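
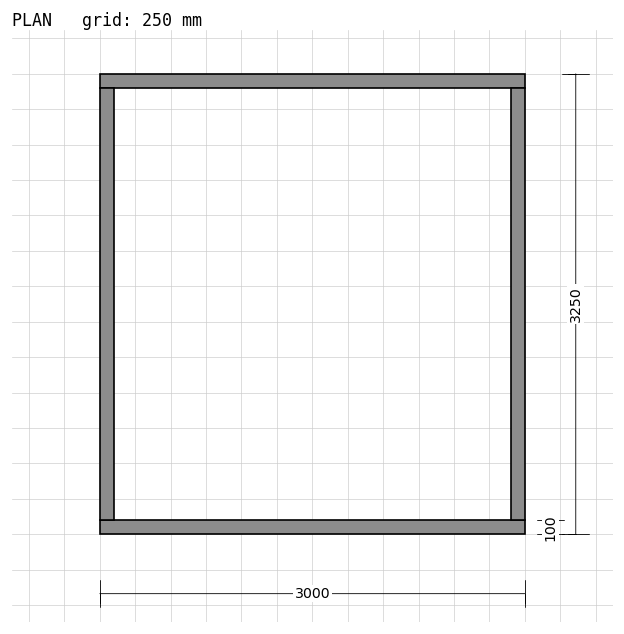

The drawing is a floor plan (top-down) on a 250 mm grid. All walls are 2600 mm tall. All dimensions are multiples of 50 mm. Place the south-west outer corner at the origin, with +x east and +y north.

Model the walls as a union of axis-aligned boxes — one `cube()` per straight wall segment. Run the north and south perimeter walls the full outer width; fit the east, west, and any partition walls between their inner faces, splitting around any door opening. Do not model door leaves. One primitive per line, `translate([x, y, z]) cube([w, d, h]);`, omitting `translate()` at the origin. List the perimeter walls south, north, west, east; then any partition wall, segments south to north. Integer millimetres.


cube([3000, 100, 2600]);
translate([0, 3150, 0]) cube([3000, 100, 2600]);
translate([0, 100, 0]) cube([100, 3050, 2600]);
translate([2900, 100, 0]) cube([100, 3050, 2600]);


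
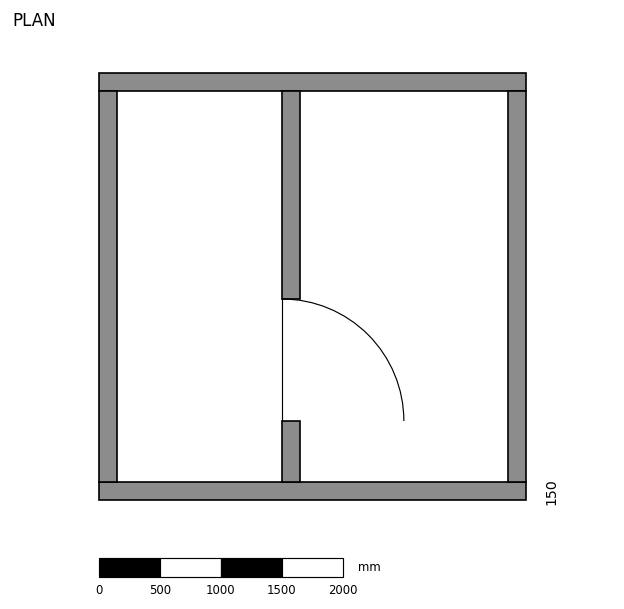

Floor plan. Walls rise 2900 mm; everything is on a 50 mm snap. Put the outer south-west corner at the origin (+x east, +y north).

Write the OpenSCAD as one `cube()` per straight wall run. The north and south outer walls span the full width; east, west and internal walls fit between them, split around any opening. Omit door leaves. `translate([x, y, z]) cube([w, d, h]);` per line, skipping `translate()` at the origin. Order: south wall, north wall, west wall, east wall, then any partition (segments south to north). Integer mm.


cube([3500, 150, 2900]);
translate([0, 3350, 0]) cube([3500, 150, 2900]);
translate([0, 150, 0]) cube([150, 3200, 2900]);
translate([3350, 150, 0]) cube([150, 3200, 2900]);
translate([1500, 150, 0]) cube([150, 500, 2900]);
translate([1500, 1650, 0]) cube([150, 1700, 2900]);


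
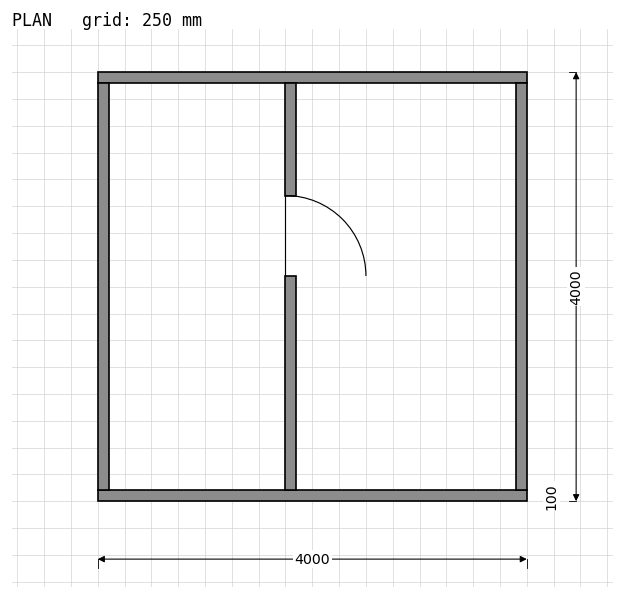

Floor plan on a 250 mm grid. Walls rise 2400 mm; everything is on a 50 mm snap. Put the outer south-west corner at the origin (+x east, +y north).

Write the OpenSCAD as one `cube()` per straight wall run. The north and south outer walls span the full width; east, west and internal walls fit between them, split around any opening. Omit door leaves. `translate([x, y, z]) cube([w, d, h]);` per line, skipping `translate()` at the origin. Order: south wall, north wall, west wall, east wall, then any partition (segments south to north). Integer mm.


cube([4000, 100, 2400]);
translate([0, 3900, 0]) cube([4000, 100, 2400]);
translate([0, 100, 0]) cube([100, 3800, 2400]);
translate([3900, 100, 0]) cube([100, 3800, 2400]);
translate([1750, 100, 0]) cube([100, 2000, 2400]);
translate([1750, 2850, 0]) cube([100, 1050, 2400]);


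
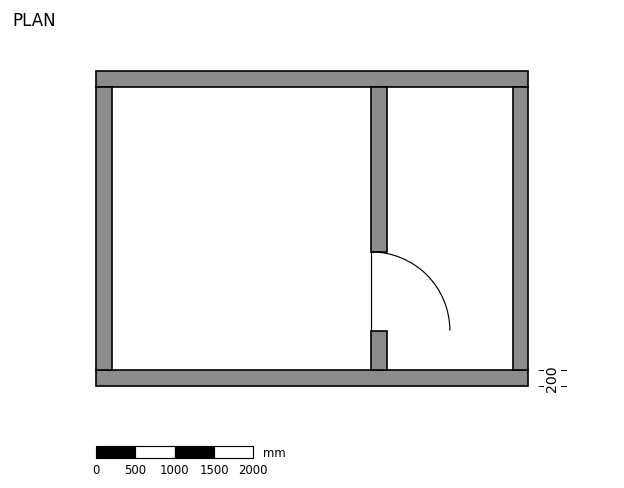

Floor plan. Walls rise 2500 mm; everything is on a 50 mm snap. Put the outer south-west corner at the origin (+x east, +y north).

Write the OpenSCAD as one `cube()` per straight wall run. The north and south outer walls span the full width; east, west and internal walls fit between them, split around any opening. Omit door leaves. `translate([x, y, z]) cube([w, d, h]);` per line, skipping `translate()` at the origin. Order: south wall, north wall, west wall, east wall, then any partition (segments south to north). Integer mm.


cube([5500, 200, 2500]);
translate([0, 3800, 0]) cube([5500, 200, 2500]);
translate([0, 200, 0]) cube([200, 3600, 2500]);
translate([5300, 200, 0]) cube([200, 3600, 2500]);
translate([3500, 200, 0]) cube([200, 500, 2500]);
translate([3500, 1700, 0]) cube([200, 2100, 2500]);


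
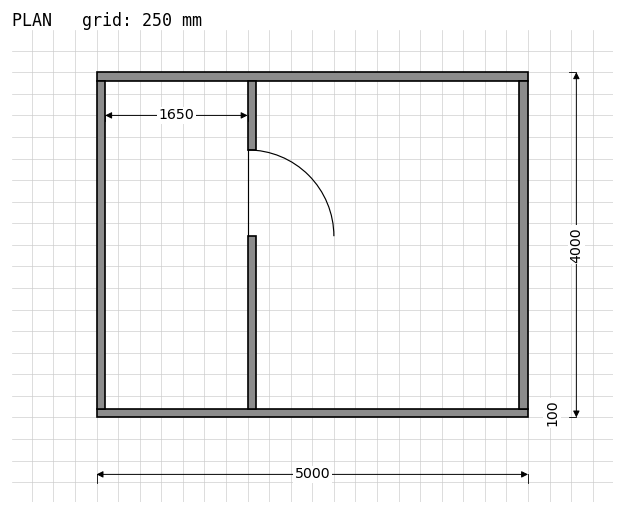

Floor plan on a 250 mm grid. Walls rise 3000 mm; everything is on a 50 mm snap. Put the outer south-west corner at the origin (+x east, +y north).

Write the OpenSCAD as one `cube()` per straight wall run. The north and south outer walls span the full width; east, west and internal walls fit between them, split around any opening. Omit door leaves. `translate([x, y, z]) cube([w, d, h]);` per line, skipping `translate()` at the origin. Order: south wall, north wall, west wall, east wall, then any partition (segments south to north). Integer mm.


cube([5000, 100, 3000]);
translate([0, 3900, 0]) cube([5000, 100, 3000]);
translate([0, 100, 0]) cube([100, 3800, 3000]);
translate([4900, 100, 0]) cube([100, 3800, 3000]);
translate([1750, 100, 0]) cube([100, 2000, 3000]);
translate([1750, 3100, 0]) cube([100, 800, 3000]);


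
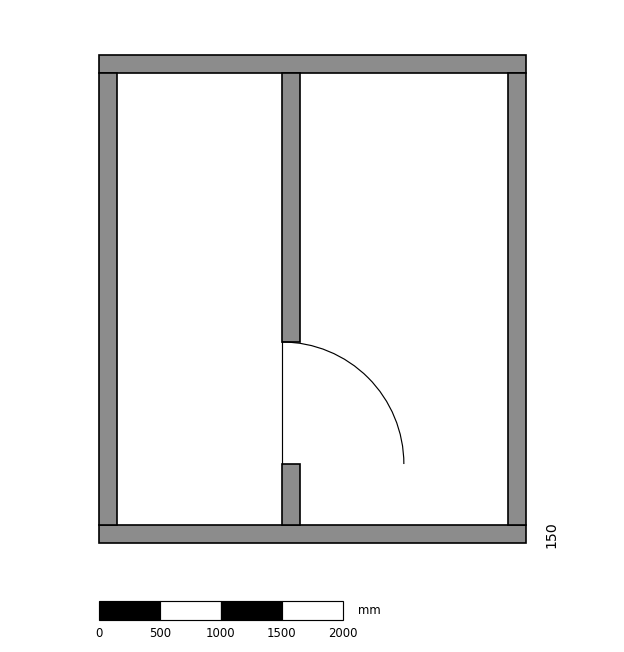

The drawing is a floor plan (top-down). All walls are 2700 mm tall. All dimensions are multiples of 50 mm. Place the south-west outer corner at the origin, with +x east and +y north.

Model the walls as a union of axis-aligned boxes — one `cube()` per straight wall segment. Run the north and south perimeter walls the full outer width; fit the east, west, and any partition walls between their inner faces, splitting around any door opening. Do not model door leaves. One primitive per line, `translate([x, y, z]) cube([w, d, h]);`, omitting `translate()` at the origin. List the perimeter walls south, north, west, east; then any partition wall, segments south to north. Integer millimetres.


cube([3500, 150, 2700]);
translate([0, 3850, 0]) cube([3500, 150, 2700]);
translate([0, 150, 0]) cube([150, 3700, 2700]);
translate([3350, 150, 0]) cube([150, 3700, 2700]);
translate([1500, 150, 0]) cube([150, 500, 2700]);
translate([1500, 1650, 0]) cube([150, 2200, 2700]);


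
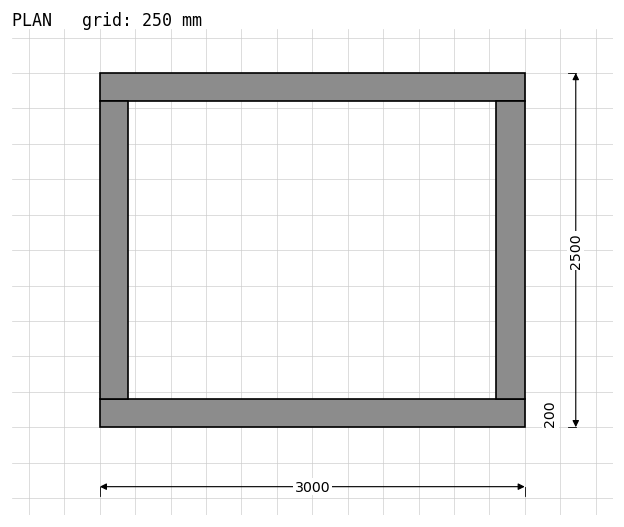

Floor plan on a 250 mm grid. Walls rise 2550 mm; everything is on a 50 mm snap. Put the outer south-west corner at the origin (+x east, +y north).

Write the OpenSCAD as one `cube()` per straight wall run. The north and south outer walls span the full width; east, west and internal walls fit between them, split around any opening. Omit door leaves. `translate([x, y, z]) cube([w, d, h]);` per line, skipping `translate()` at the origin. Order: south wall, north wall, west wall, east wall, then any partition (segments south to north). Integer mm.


cube([3000, 200, 2550]);
translate([0, 2300, 0]) cube([3000, 200, 2550]);
translate([0, 200, 0]) cube([200, 2100, 2550]);
translate([2800, 200, 0]) cube([200, 2100, 2550]);


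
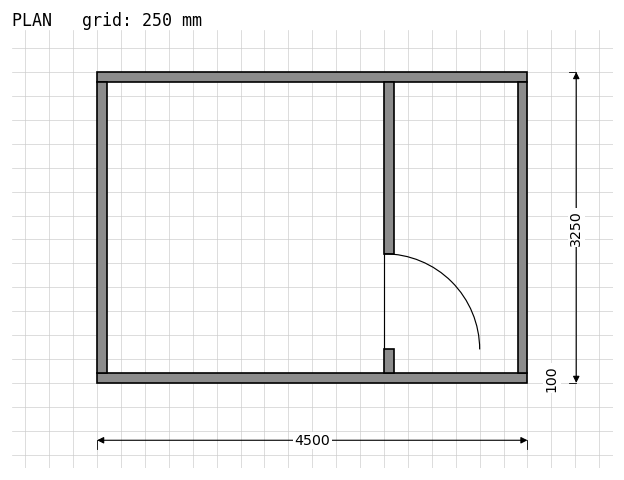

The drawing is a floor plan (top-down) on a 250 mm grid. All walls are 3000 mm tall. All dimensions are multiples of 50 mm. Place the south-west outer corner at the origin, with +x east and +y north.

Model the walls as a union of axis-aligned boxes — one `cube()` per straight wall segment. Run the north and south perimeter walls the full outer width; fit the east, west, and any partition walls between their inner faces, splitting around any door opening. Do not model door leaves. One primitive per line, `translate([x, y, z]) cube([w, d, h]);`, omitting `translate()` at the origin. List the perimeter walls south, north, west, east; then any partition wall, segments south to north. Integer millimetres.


cube([4500, 100, 3000]);
translate([0, 3150, 0]) cube([4500, 100, 3000]);
translate([0, 100, 0]) cube([100, 3050, 3000]);
translate([4400, 100, 0]) cube([100, 3050, 3000]);
translate([3000, 100, 0]) cube([100, 250, 3000]);
translate([3000, 1350, 0]) cube([100, 1800, 3000]);


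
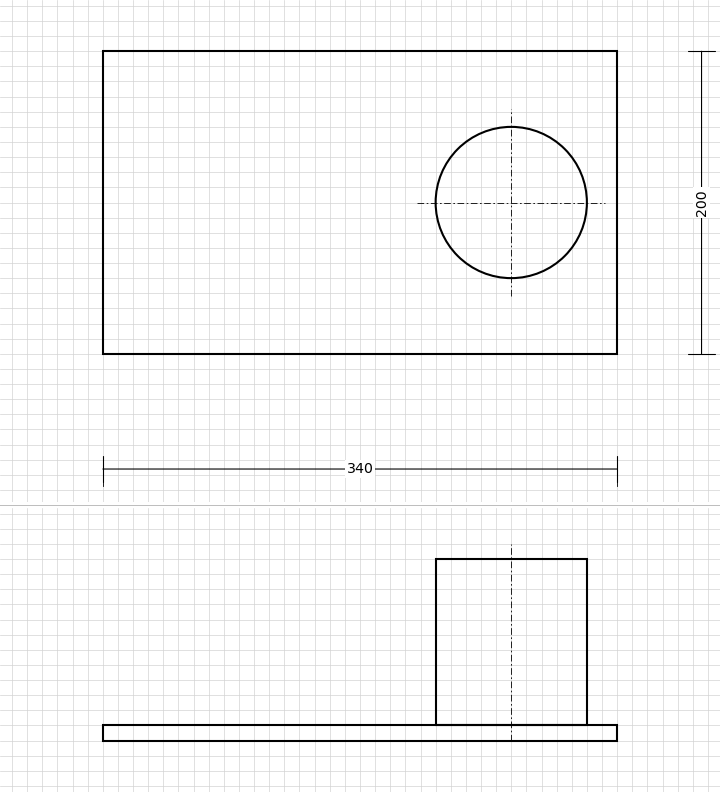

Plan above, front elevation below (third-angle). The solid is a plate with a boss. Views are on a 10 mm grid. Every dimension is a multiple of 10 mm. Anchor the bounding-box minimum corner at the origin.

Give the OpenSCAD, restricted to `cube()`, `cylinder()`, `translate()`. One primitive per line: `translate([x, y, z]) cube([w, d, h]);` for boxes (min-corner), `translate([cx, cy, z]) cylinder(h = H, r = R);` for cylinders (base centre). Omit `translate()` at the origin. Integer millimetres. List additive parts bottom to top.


cube([340, 200, 10]);
translate([270, 100, 10]) cylinder(h = 110, r = 50);


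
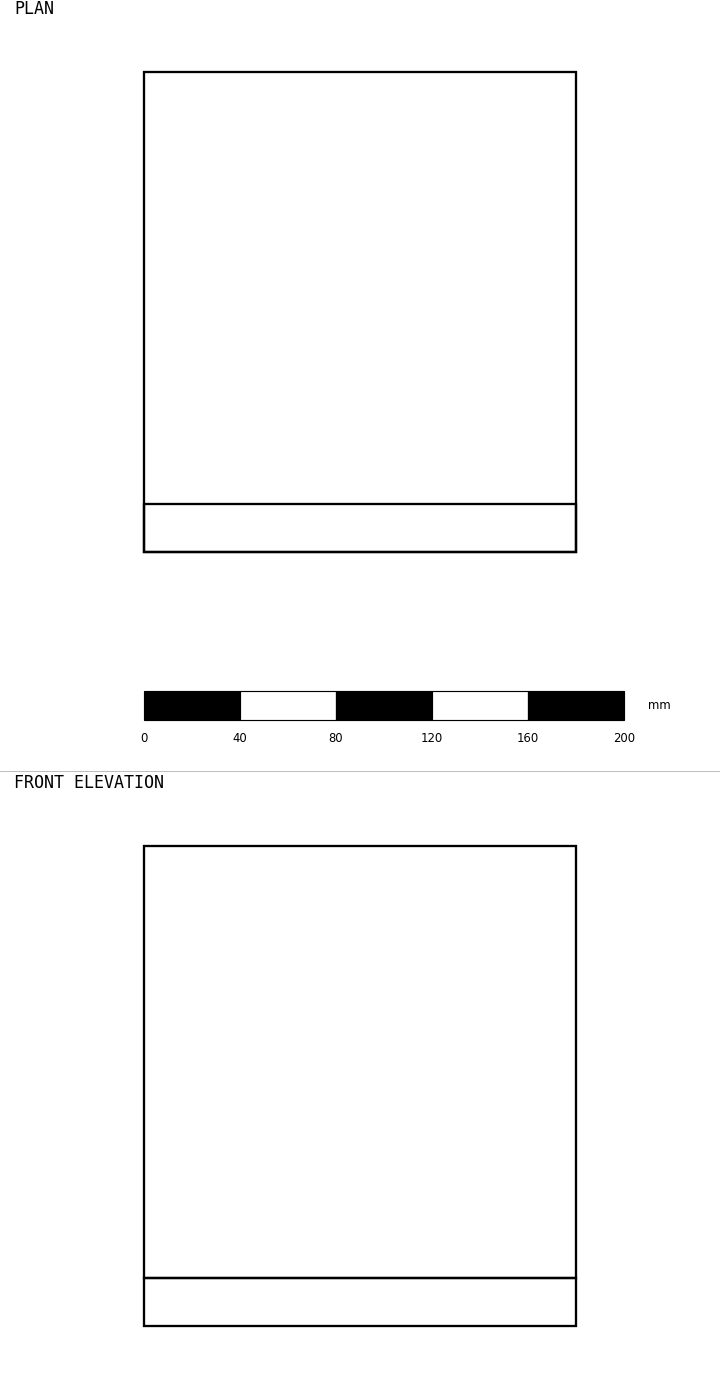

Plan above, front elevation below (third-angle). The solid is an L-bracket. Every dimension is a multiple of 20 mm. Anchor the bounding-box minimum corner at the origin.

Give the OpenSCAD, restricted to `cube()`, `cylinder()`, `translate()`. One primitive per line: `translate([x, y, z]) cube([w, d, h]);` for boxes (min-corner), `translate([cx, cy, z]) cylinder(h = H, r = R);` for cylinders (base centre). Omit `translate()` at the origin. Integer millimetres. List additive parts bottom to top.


cube([180, 200, 20]);
translate([0, 0, 20]) cube([180, 20, 180]);


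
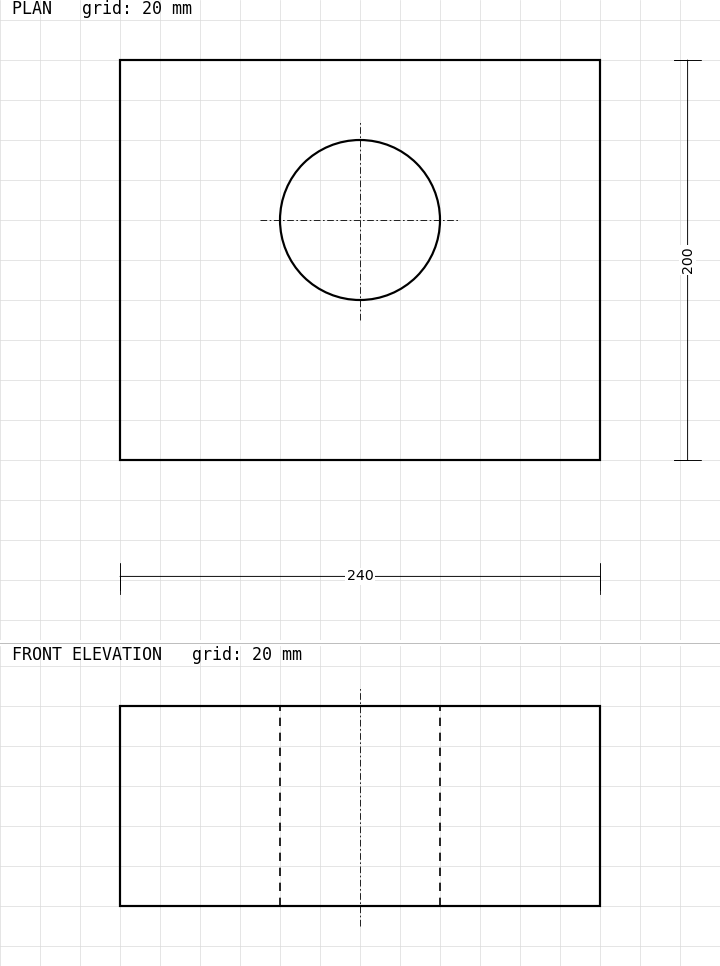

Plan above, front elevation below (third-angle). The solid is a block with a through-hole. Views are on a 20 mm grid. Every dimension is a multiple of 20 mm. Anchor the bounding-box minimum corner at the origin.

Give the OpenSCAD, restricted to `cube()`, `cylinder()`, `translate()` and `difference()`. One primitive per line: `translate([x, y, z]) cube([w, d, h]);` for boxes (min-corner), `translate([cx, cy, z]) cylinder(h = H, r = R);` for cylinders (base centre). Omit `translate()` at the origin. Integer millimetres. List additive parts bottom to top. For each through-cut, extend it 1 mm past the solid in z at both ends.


difference() {
  cube([240, 200, 100]);
  translate([120, 120, -1]) cylinder(h = 102, r = 40);
}


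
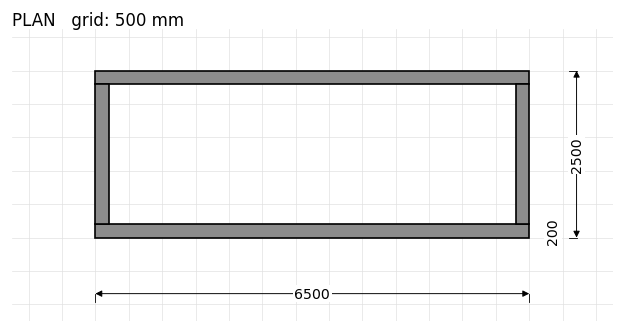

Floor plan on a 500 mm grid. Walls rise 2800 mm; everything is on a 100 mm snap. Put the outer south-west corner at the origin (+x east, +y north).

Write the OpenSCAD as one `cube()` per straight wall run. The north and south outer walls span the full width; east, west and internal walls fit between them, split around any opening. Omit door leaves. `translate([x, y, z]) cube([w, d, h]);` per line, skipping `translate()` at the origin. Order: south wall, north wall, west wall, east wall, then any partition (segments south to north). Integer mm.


cube([6500, 200, 2800]);
translate([0, 2300, 0]) cube([6500, 200, 2800]);
translate([0, 200, 0]) cube([200, 2100, 2800]);
translate([6300, 200, 0]) cube([200, 2100, 2800]);


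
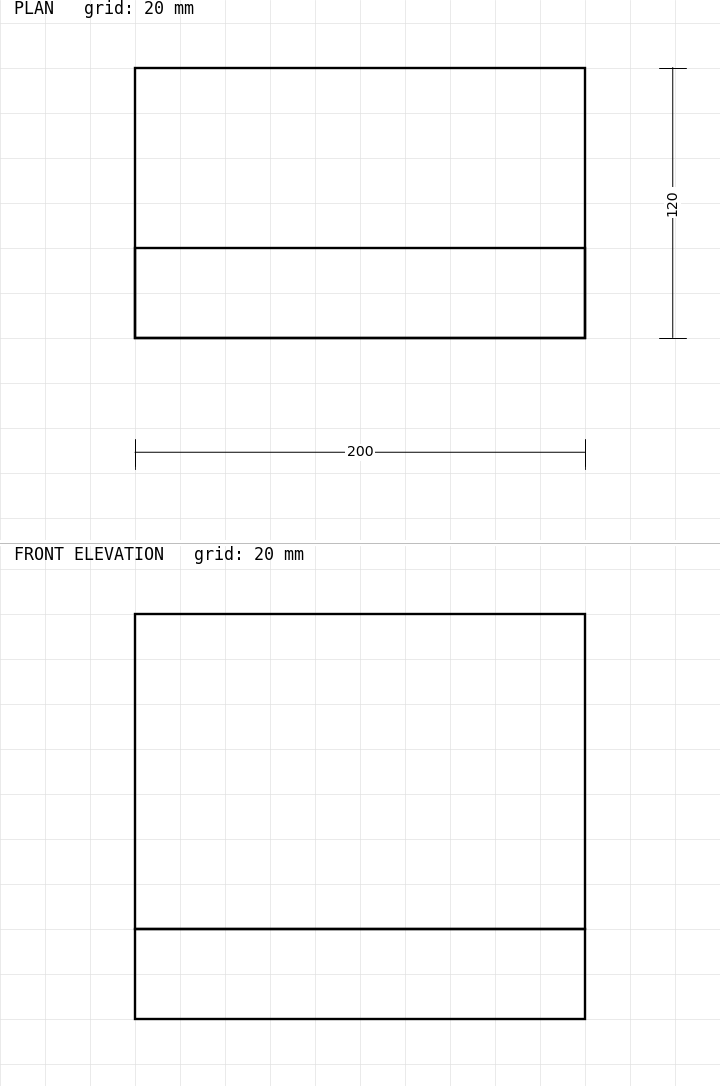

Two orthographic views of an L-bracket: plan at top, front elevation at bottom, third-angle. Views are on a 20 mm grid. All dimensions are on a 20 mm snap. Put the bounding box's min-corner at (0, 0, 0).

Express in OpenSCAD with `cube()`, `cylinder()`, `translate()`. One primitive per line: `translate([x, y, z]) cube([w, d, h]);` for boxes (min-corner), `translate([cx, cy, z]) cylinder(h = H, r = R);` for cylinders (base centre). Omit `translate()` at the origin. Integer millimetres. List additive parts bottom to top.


cube([200, 120, 40]);
translate([0, 0, 40]) cube([200, 40, 140]);


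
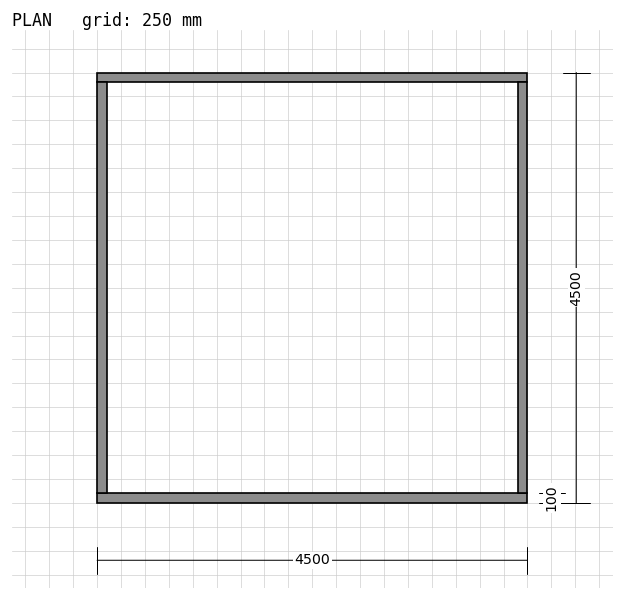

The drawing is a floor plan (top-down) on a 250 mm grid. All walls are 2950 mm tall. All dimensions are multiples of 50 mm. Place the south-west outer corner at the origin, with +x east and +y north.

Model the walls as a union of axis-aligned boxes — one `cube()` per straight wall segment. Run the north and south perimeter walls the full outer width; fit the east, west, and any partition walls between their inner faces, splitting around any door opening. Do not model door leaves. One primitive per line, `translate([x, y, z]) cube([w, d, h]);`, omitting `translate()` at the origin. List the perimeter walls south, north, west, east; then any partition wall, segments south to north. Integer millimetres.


cube([4500, 100, 2950]);
translate([0, 4400, 0]) cube([4500, 100, 2950]);
translate([0, 100, 0]) cube([100, 4300, 2950]);
translate([4400, 100, 0]) cube([100, 4300, 2950]);


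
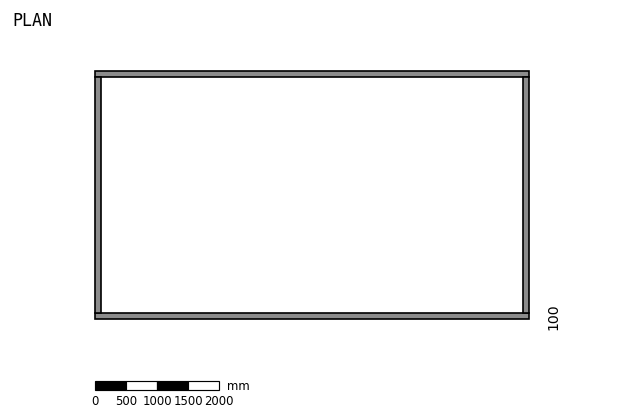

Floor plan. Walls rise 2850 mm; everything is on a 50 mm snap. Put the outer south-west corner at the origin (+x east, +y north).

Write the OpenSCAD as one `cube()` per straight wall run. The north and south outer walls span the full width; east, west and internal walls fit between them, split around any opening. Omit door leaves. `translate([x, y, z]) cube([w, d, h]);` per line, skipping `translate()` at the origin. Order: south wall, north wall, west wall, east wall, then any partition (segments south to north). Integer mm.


cube([7000, 100, 2850]);
translate([0, 3900, 0]) cube([7000, 100, 2850]);
translate([0, 100, 0]) cube([100, 3800, 2850]);
translate([6900, 100, 0]) cube([100, 3800, 2850]);


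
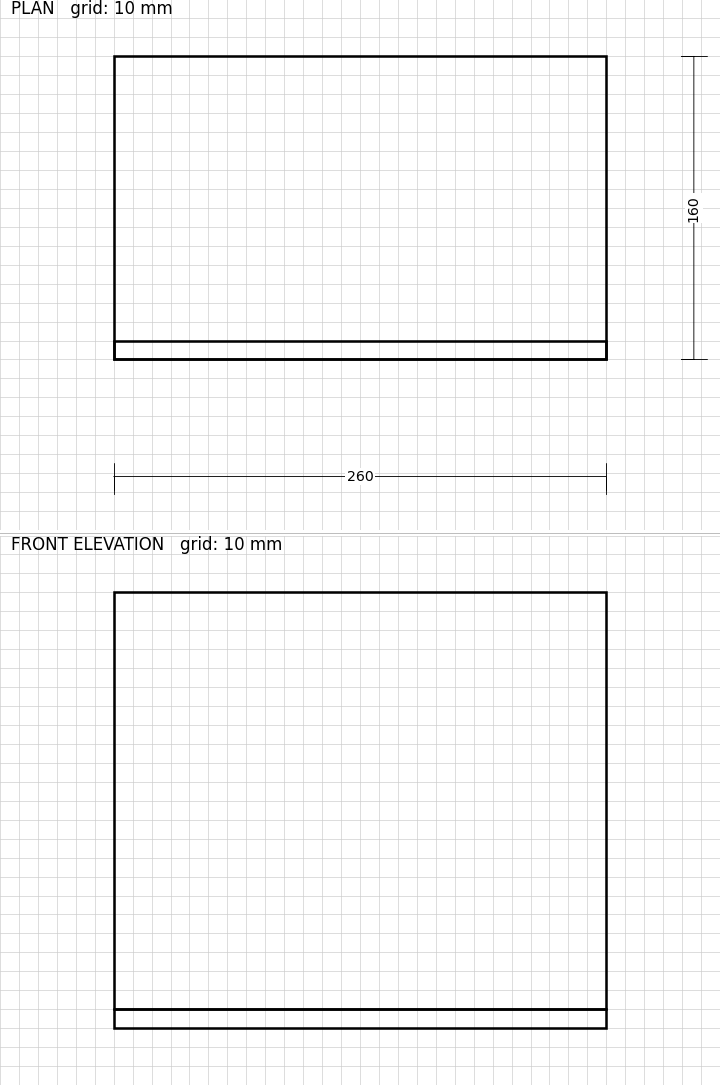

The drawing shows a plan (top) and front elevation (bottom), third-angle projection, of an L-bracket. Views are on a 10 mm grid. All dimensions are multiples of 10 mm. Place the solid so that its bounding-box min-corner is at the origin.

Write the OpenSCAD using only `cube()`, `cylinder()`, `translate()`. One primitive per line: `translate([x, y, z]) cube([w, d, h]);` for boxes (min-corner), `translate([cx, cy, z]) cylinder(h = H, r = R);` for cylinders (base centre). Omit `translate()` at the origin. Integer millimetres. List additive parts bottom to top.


cube([260, 160, 10]);
translate([0, 0, 10]) cube([260, 10, 220]);


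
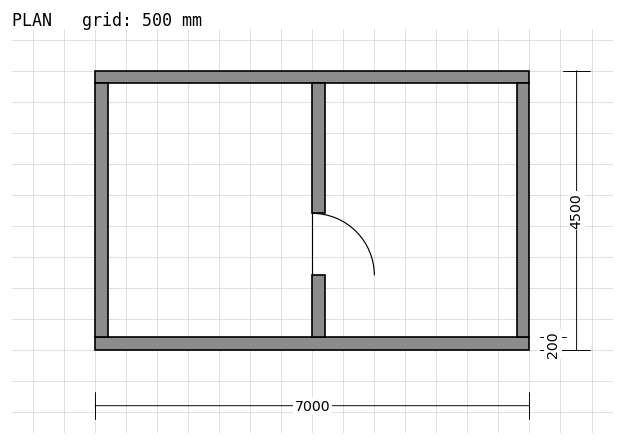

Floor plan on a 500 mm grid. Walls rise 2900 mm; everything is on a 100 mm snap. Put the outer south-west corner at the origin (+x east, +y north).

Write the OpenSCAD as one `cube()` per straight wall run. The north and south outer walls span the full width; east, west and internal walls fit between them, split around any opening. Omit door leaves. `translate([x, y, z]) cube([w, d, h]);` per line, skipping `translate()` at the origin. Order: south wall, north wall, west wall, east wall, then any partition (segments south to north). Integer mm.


cube([7000, 200, 2900]);
translate([0, 4300, 0]) cube([7000, 200, 2900]);
translate([0, 200, 0]) cube([200, 4100, 2900]);
translate([6800, 200, 0]) cube([200, 4100, 2900]);
translate([3500, 200, 0]) cube([200, 1000, 2900]);
translate([3500, 2200, 0]) cube([200, 2100, 2900]);


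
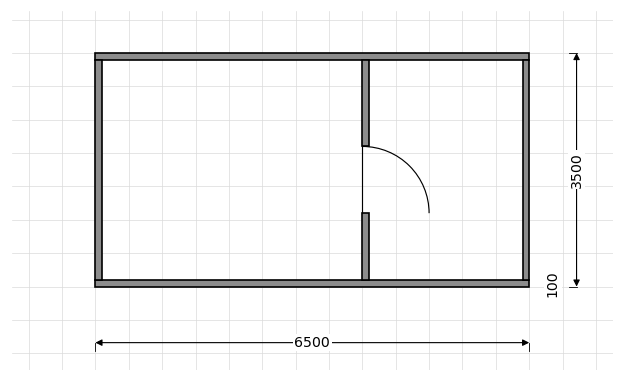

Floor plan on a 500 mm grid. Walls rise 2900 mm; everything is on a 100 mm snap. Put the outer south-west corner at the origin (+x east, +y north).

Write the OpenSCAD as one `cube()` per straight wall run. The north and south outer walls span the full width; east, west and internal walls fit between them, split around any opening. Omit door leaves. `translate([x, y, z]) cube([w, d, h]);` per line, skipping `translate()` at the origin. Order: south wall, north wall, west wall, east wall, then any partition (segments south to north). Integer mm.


cube([6500, 100, 2900]);
translate([0, 3400, 0]) cube([6500, 100, 2900]);
translate([0, 100, 0]) cube([100, 3300, 2900]);
translate([6400, 100, 0]) cube([100, 3300, 2900]);
translate([4000, 100, 0]) cube([100, 1000, 2900]);
translate([4000, 2100, 0]) cube([100, 1300, 2900]);


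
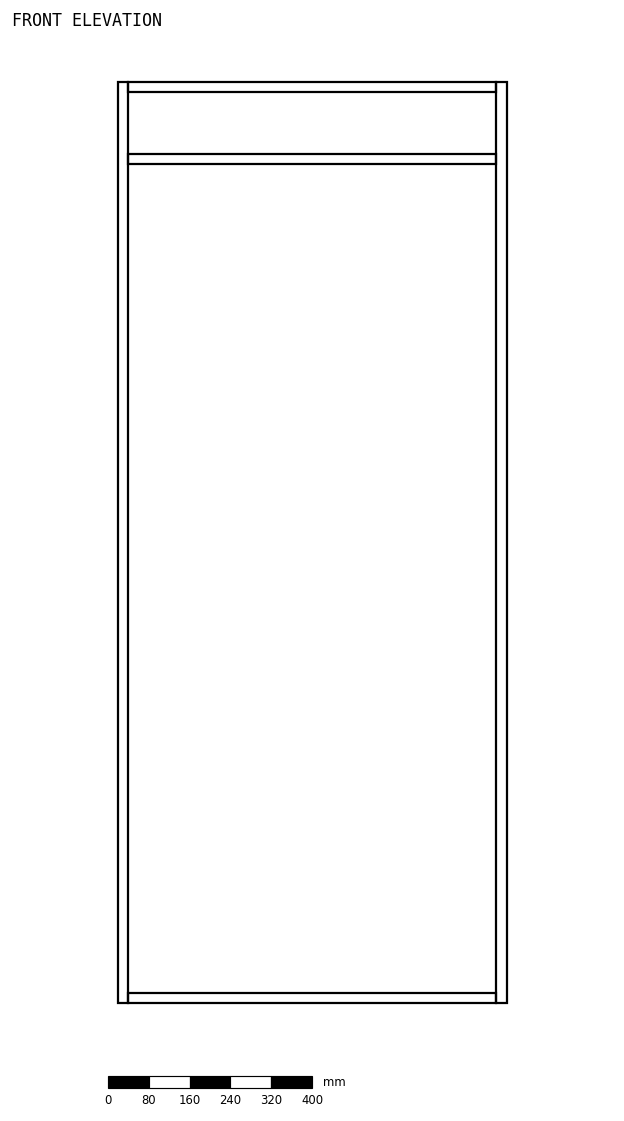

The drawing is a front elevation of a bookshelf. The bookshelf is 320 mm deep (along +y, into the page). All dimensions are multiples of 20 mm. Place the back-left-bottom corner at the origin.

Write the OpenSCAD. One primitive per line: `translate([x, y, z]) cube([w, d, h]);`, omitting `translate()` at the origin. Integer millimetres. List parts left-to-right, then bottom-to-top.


cube([20, 320, 1800]);
translate([20, 0, 0]) cube([720, 320, 20]);
translate([20, 0, 1640]) cube([720, 320, 20]);
translate([20, 0, 1780]) cube([720, 320, 20]);
translate([740, 0, 0]) cube([20, 320, 1800]);


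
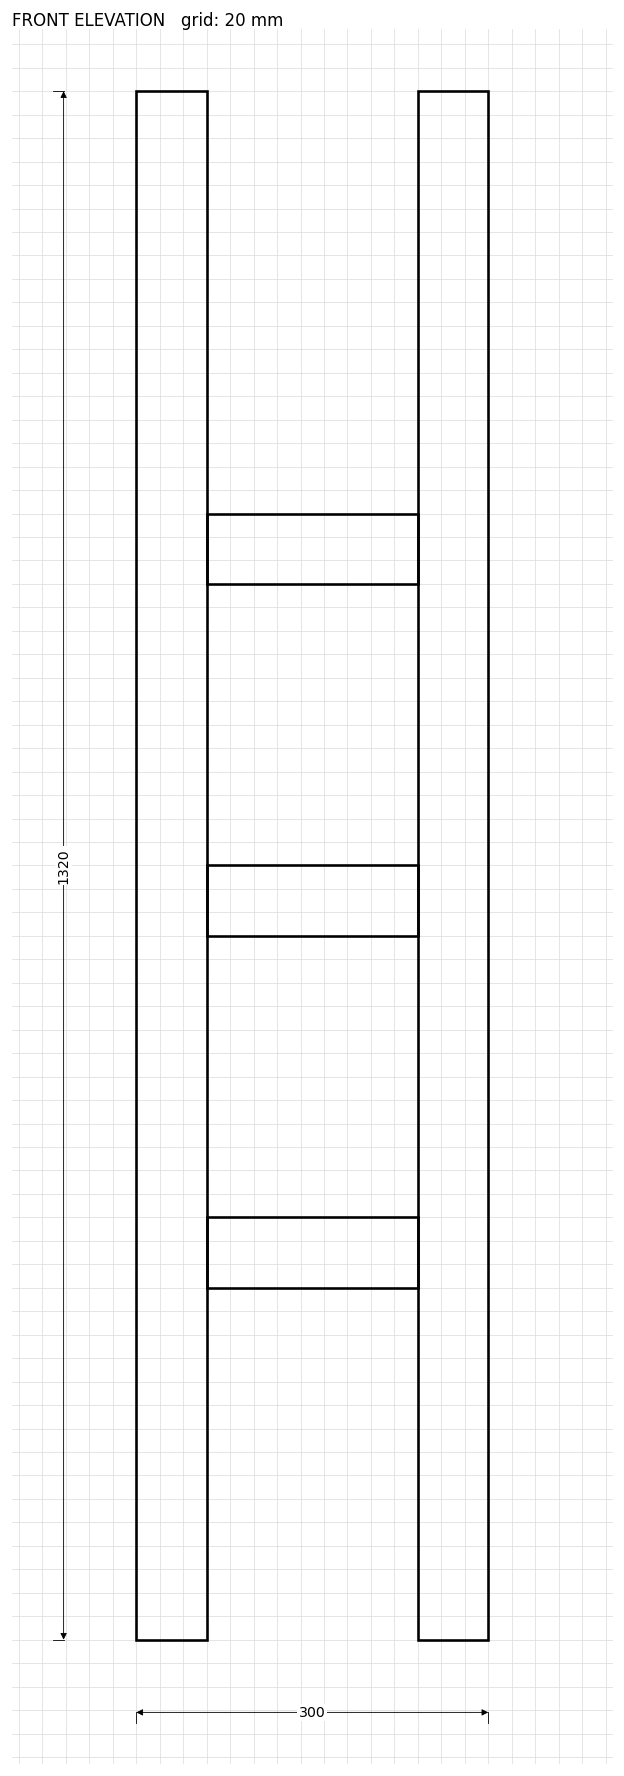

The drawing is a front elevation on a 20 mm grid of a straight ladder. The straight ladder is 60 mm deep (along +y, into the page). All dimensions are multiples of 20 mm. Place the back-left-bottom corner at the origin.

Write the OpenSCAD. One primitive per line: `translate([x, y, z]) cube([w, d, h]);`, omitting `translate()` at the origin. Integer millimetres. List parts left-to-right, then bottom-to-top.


cube([60, 60, 1320]);
translate([60, 0, 300]) cube([180, 60, 60]);
translate([60, 0, 600]) cube([180, 60, 60]);
translate([60, 0, 900]) cube([180, 60, 60]);
translate([240, 0, 0]) cube([60, 60, 1320]);


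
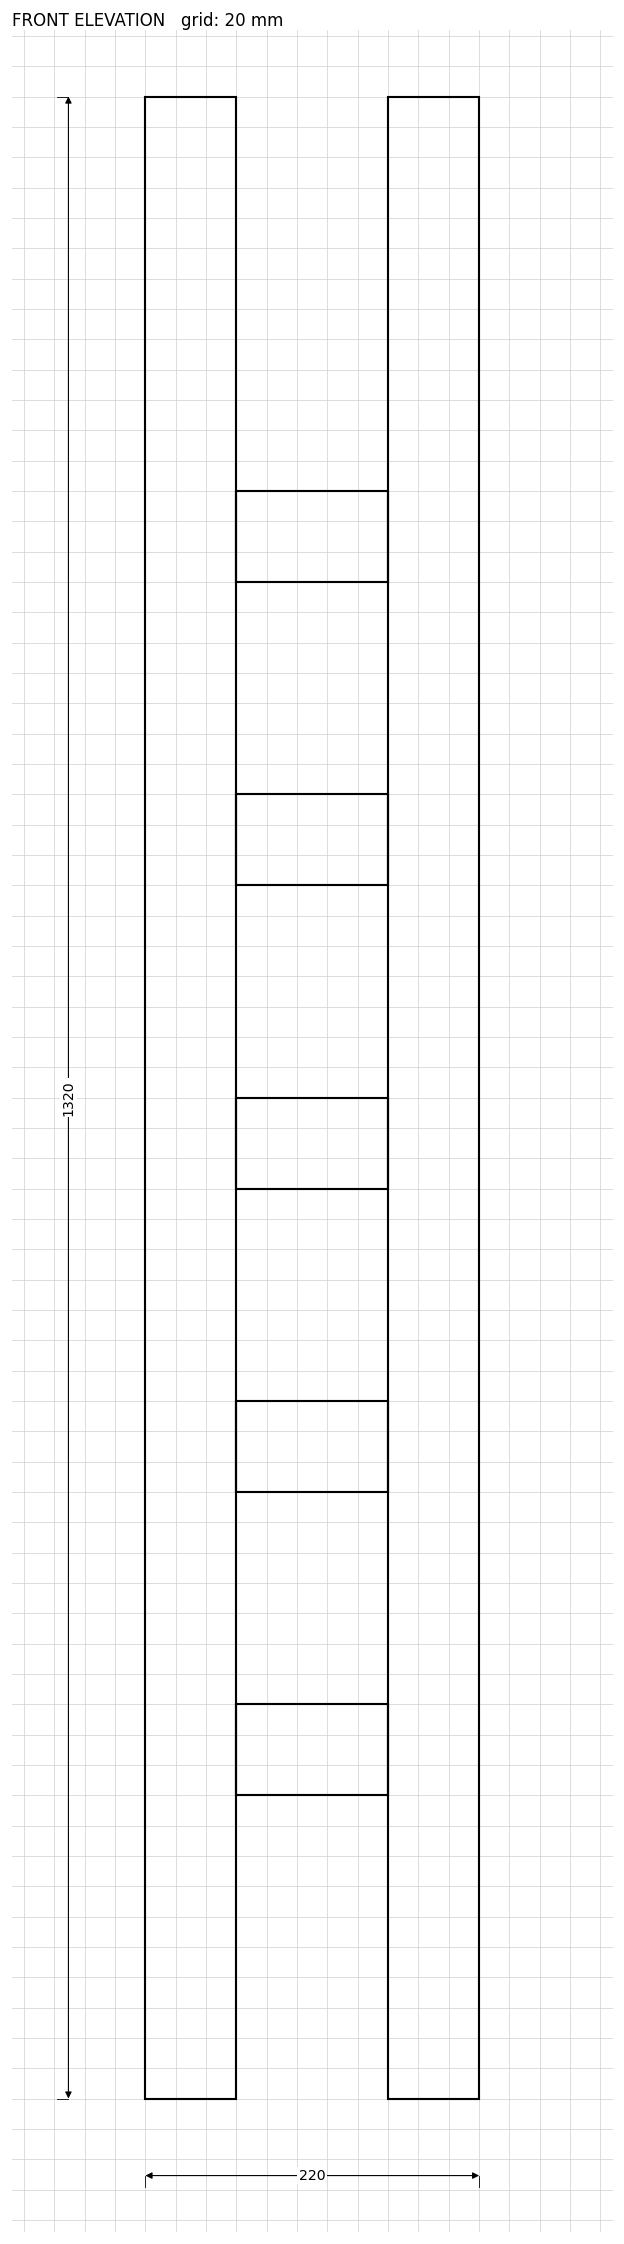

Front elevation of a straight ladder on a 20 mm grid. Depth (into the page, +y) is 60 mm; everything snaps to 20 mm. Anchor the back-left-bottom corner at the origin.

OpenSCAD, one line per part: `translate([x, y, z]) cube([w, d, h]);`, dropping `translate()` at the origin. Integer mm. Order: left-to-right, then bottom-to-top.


cube([60, 60, 1320]);
translate([60, 0, 200]) cube([100, 60, 60]);
translate([60, 0, 400]) cube([100, 60, 60]);
translate([60, 0, 600]) cube([100, 60, 60]);
translate([60, 0, 800]) cube([100, 60, 60]);
translate([60, 0, 1000]) cube([100, 60, 60]);
translate([160, 0, 0]) cube([60, 60, 1320]);


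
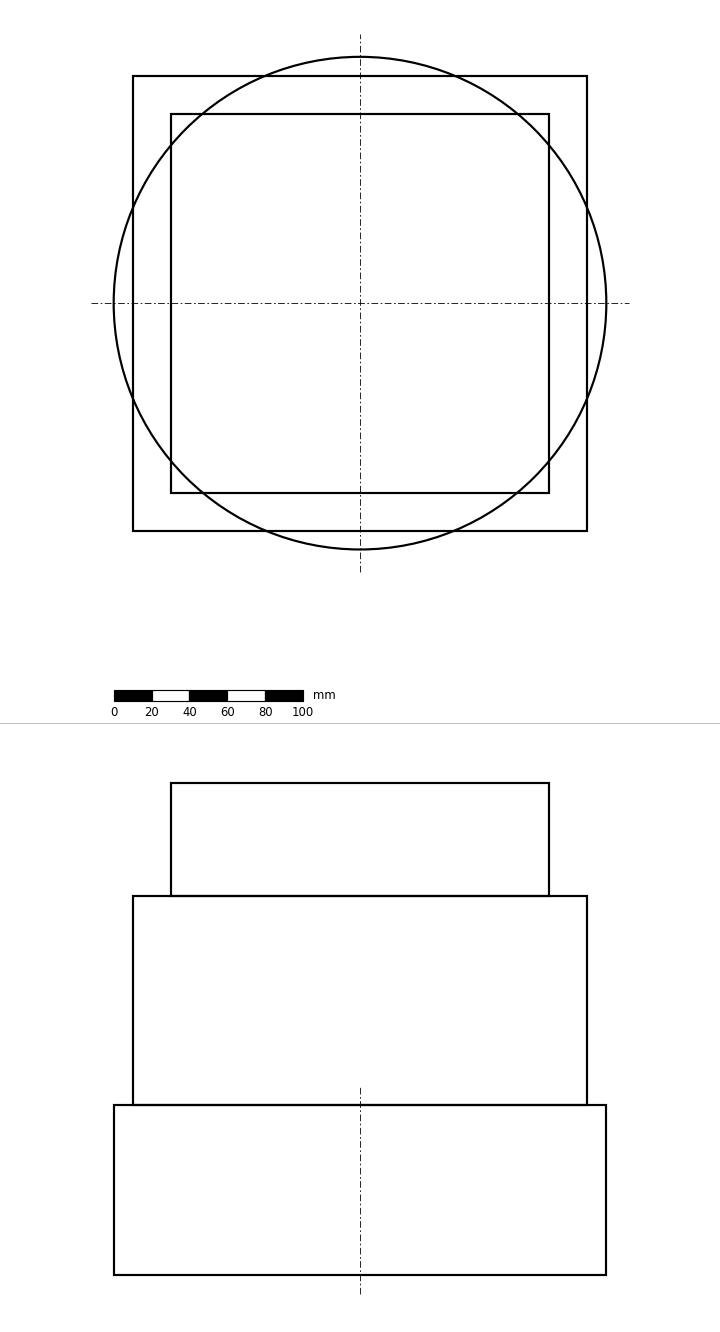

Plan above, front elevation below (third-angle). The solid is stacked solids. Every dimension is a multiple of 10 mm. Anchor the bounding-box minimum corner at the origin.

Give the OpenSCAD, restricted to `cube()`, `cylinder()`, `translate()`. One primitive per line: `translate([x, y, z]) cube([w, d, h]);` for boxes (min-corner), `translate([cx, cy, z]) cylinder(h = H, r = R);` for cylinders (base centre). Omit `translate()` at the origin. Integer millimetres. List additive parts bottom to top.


translate([130, 130, 0]) cylinder(h = 90, r = 130);
translate([10, 10, 90]) cube([240, 240, 110]);
translate([30, 30, 200]) cube([200, 200, 60]);


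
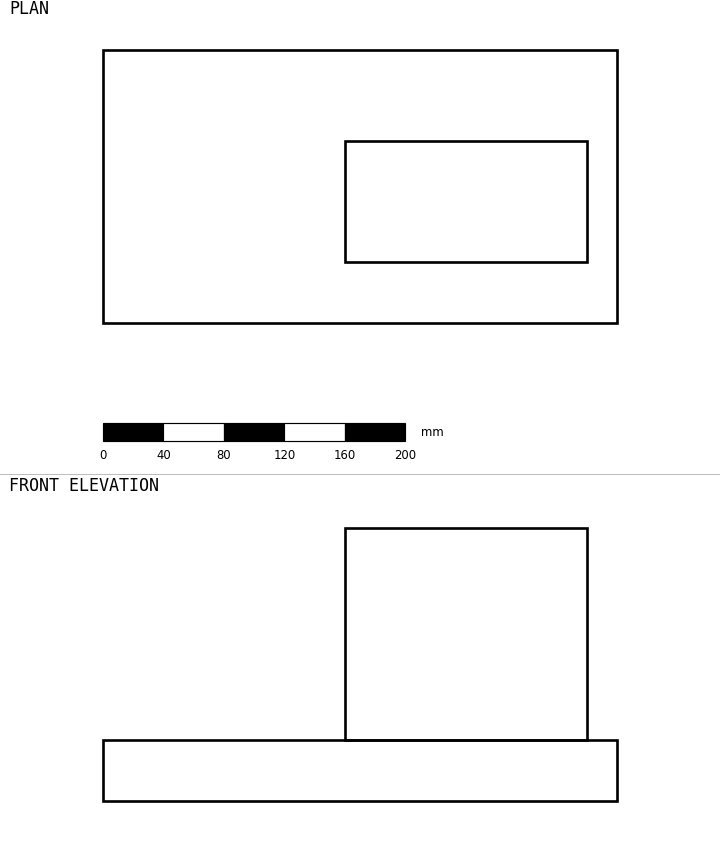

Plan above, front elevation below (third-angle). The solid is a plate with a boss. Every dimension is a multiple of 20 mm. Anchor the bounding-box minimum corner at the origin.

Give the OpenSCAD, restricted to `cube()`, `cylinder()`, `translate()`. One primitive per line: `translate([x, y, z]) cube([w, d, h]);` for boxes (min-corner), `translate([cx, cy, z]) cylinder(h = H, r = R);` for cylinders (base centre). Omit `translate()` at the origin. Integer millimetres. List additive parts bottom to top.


cube([340, 180, 40]);
translate([160, 40, 40]) cube([160, 80, 140]);


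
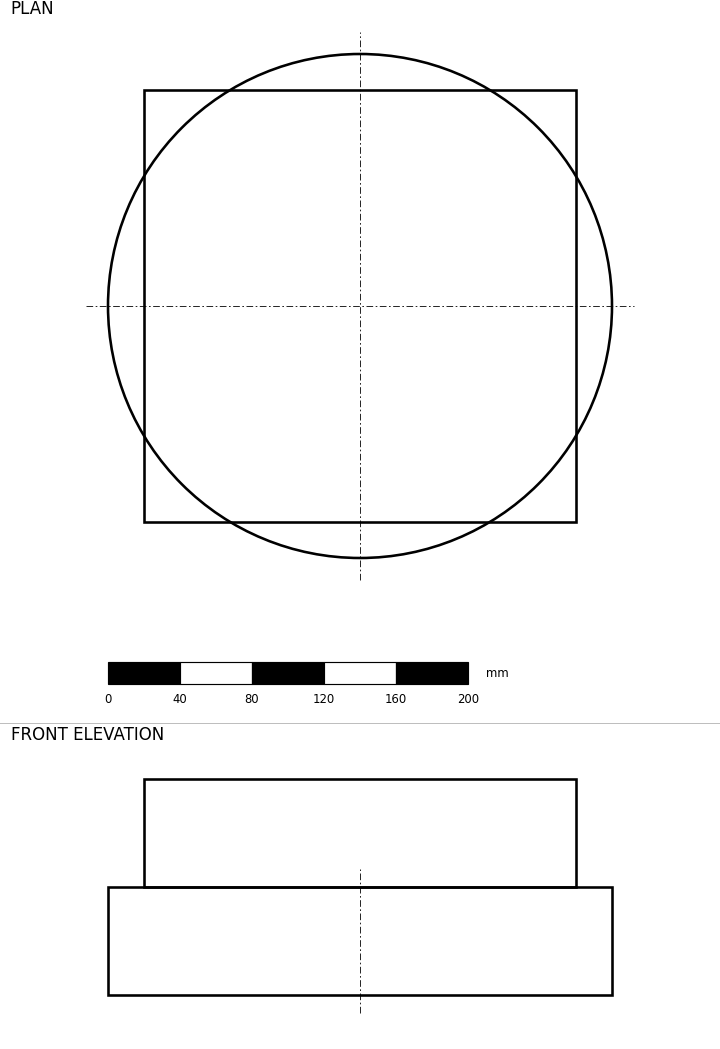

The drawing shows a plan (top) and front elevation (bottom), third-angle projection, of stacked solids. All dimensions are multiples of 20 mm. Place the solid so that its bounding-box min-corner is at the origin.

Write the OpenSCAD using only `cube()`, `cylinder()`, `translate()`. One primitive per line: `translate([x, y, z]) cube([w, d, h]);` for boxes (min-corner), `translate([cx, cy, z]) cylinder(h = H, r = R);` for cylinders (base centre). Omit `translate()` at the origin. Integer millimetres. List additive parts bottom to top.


translate([140, 140, 0]) cylinder(h = 60, r = 140);
translate([20, 20, 60]) cube([240, 240, 60]);


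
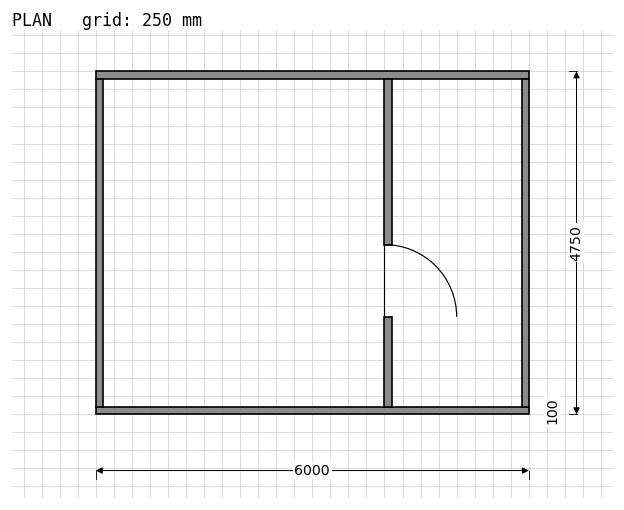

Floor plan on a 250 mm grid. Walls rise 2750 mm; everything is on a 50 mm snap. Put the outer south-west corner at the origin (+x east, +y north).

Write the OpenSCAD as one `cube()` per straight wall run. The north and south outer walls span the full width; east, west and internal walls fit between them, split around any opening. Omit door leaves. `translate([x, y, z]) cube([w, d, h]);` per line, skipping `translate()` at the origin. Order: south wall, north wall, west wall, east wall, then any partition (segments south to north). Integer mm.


cube([6000, 100, 2750]);
translate([0, 4650, 0]) cube([6000, 100, 2750]);
translate([0, 100, 0]) cube([100, 4550, 2750]);
translate([5900, 100, 0]) cube([100, 4550, 2750]);
translate([4000, 100, 0]) cube([100, 1250, 2750]);
translate([4000, 2350, 0]) cube([100, 2300, 2750]);


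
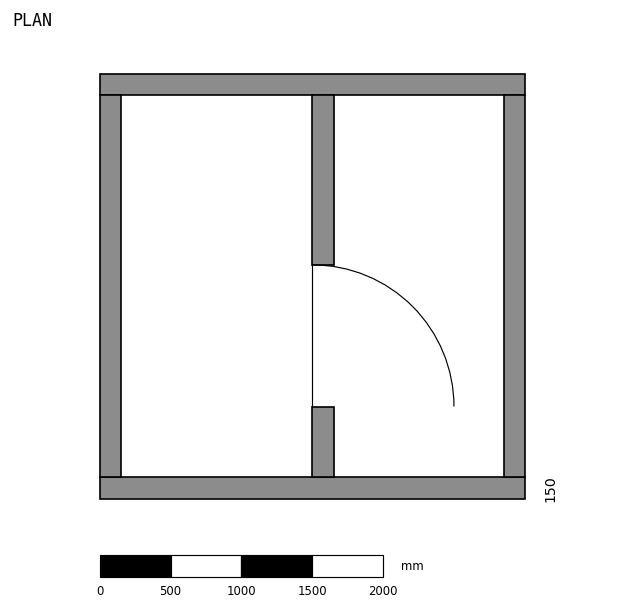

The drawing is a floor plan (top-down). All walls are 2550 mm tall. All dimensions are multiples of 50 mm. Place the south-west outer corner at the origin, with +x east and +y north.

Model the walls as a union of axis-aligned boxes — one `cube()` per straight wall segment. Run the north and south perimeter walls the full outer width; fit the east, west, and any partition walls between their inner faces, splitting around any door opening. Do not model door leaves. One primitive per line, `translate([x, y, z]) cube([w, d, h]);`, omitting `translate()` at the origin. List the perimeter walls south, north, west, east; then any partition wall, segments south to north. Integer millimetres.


cube([3000, 150, 2550]);
translate([0, 2850, 0]) cube([3000, 150, 2550]);
translate([0, 150, 0]) cube([150, 2700, 2550]);
translate([2850, 150, 0]) cube([150, 2700, 2550]);
translate([1500, 150, 0]) cube([150, 500, 2550]);
translate([1500, 1650, 0]) cube([150, 1200, 2550]);


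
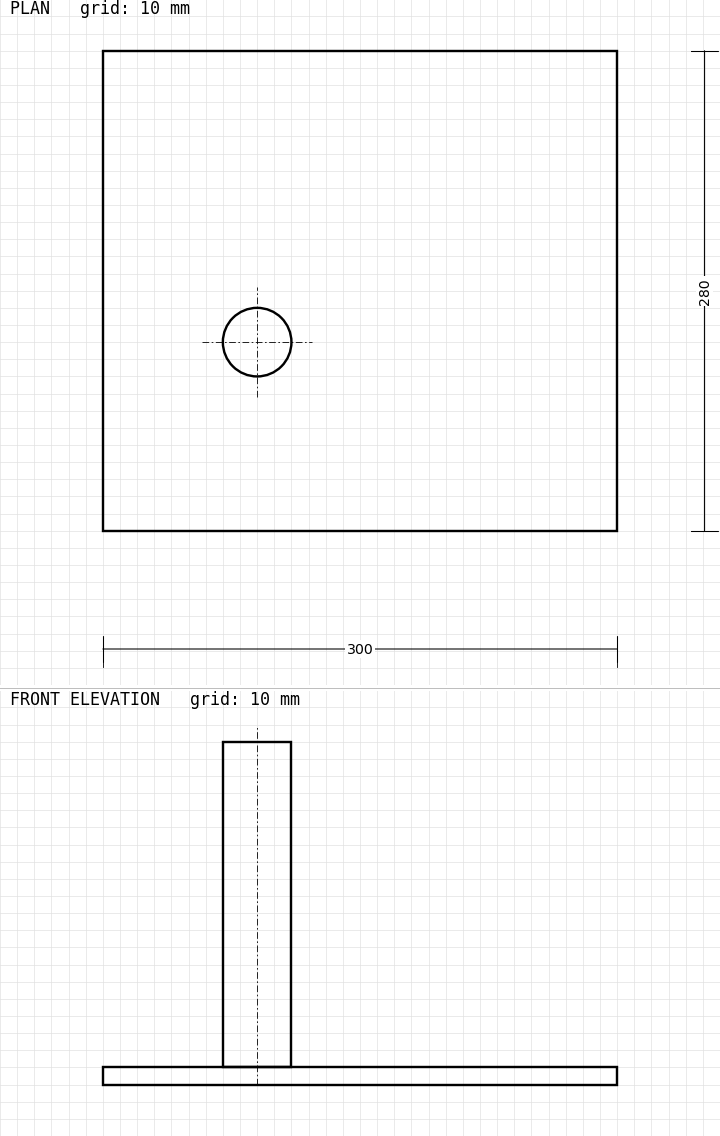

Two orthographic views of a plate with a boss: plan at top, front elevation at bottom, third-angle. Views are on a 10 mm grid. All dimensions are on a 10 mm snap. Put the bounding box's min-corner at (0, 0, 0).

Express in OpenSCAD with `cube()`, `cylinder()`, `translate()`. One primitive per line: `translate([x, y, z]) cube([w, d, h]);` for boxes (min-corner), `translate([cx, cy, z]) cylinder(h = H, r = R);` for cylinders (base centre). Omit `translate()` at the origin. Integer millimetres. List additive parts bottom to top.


cube([300, 280, 10]);
translate([90, 110, 10]) cylinder(h = 190, r = 20);


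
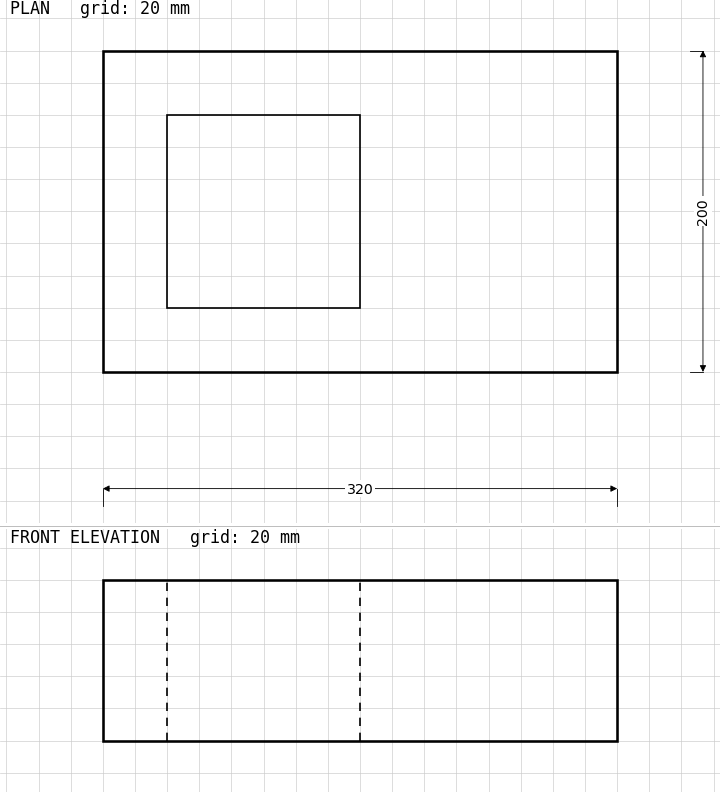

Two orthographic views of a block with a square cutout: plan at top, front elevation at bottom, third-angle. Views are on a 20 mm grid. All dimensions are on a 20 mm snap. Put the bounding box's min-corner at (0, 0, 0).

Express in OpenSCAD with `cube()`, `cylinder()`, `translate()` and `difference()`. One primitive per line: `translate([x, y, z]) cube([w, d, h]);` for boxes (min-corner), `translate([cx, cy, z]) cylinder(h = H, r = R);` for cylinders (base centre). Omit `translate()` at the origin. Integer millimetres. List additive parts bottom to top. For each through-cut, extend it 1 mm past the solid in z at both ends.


difference() {
  cube([320, 200, 100]);
  translate([40, 40, -1]) cube([120, 120, 102]);
}


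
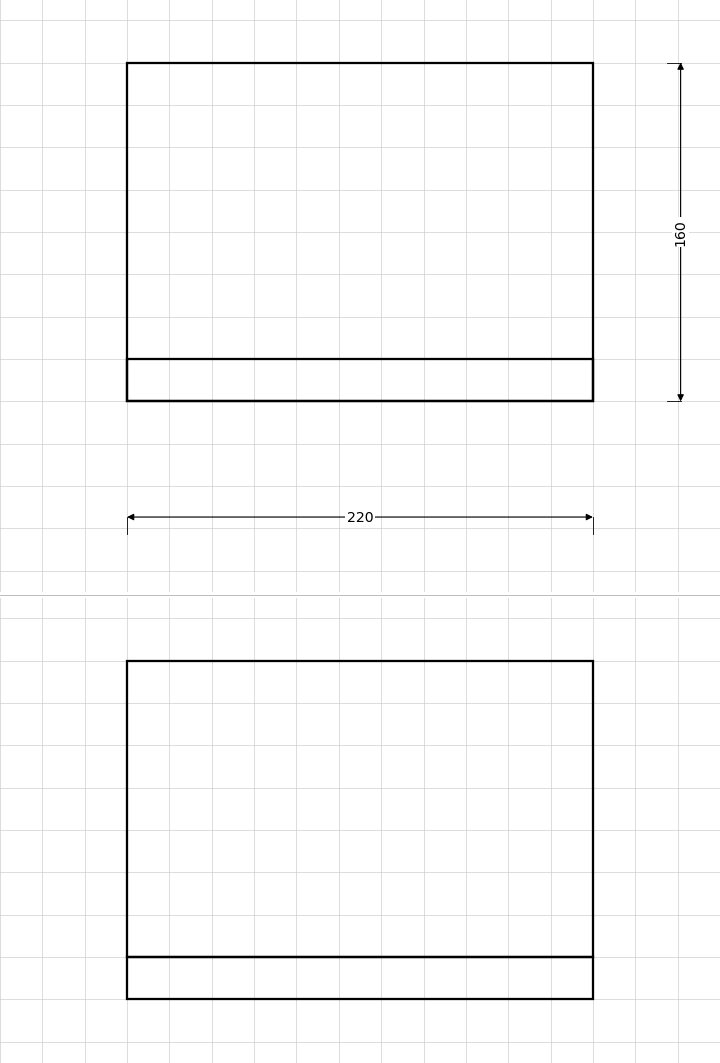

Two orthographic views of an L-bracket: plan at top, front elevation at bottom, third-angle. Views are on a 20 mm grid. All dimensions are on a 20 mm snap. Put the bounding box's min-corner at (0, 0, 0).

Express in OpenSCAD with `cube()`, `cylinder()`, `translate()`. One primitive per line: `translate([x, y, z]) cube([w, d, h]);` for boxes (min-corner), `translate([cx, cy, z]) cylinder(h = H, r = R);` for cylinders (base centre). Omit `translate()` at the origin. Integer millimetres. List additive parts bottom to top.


cube([220, 160, 20]);
translate([0, 0, 20]) cube([220, 20, 140]);


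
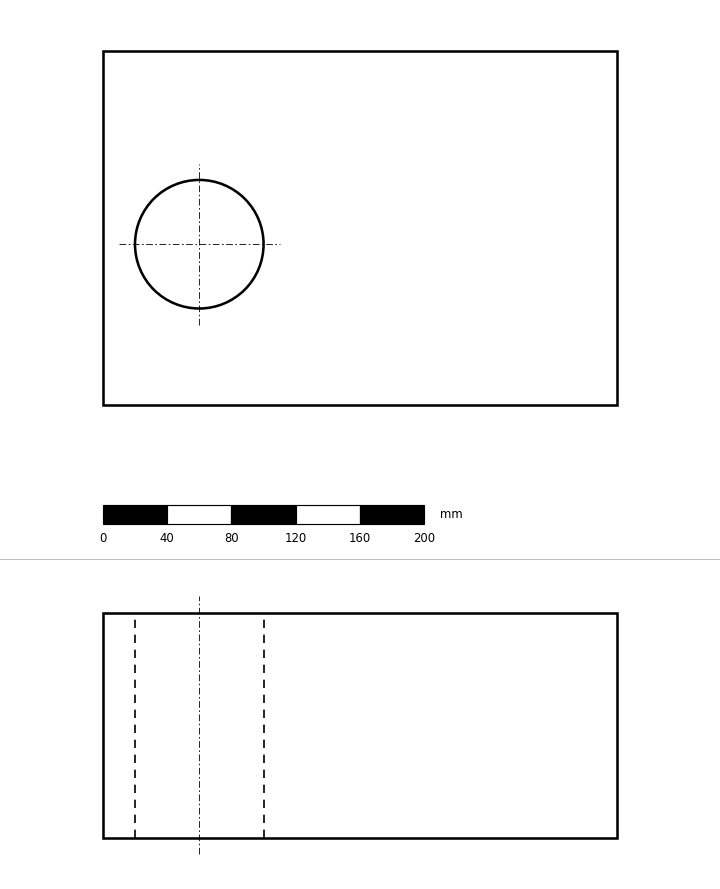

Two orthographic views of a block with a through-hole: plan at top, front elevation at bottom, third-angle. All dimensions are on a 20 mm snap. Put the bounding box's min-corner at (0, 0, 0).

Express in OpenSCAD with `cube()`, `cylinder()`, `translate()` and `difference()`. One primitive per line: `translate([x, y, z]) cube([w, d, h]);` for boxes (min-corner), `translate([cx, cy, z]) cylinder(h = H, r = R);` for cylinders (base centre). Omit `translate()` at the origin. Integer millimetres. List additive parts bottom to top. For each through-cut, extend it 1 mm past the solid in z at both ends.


difference() {
  cube([320, 220, 140]);
  translate([60, 100, -1]) cylinder(h = 142, r = 40);
}


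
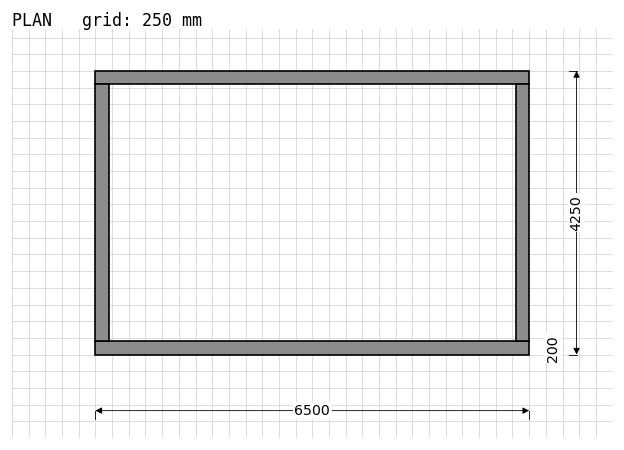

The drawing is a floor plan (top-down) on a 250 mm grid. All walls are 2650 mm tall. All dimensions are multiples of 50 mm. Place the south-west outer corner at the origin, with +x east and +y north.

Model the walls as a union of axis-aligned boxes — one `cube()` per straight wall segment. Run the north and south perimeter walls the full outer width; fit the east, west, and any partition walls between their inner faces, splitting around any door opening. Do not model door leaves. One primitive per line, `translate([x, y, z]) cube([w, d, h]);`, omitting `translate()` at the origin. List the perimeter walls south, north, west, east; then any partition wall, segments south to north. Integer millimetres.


cube([6500, 200, 2650]);
translate([0, 4050, 0]) cube([6500, 200, 2650]);
translate([0, 200, 0]) cube([200, 3850, 2650]);
translate([6300, 200, 0]) cube([200, 3850, 2650]);


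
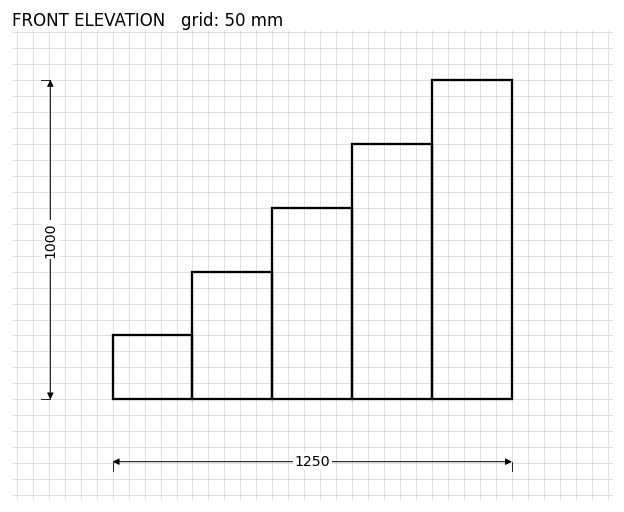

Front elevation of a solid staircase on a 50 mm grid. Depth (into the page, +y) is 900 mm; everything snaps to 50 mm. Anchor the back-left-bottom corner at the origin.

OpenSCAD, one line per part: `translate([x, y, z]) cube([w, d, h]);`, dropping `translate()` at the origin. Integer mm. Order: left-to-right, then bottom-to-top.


cube([250, 900, 200]);
translate([250, 0, 0]) cube([250, 900, 400]);
translate([500, 0, 0]) cube([250, 900, 600]);
translate([750, 0, 0]) cube([250, 900, 800]);
translate([1000, 0, 0]) cube([250, 900, 1000]);


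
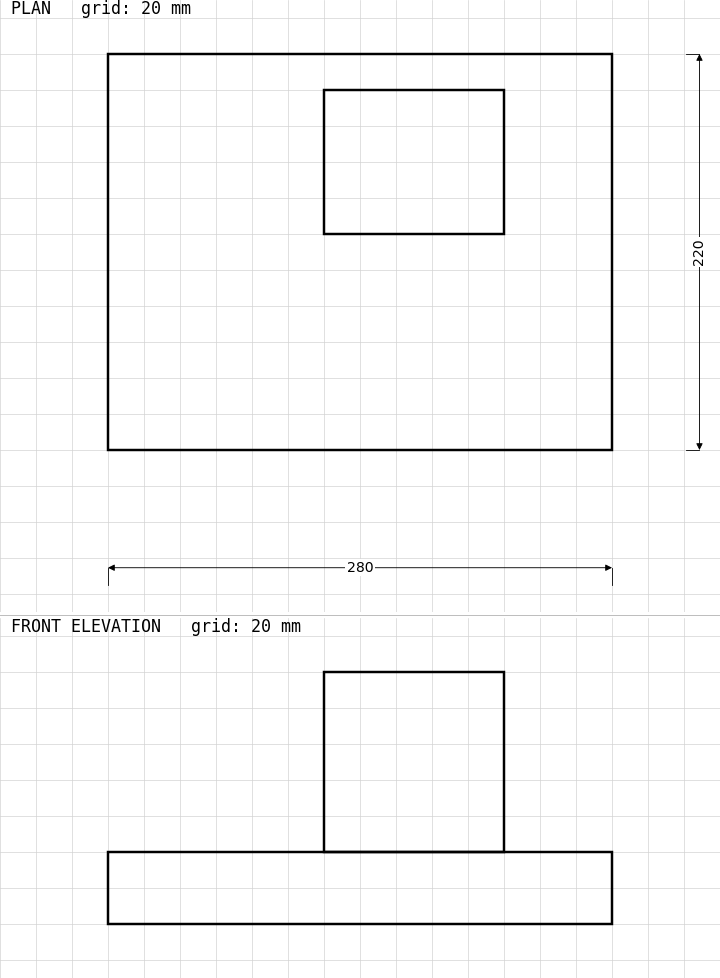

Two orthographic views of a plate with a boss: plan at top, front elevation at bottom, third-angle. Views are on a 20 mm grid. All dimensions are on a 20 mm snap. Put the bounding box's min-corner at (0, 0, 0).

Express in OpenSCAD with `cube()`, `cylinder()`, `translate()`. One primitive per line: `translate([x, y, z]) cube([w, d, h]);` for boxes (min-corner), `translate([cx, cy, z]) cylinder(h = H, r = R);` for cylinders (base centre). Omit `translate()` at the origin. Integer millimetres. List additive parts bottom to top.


cube([280, 220, 40]);
translate([120, 120, 40]) cube([100, 80, 100]);


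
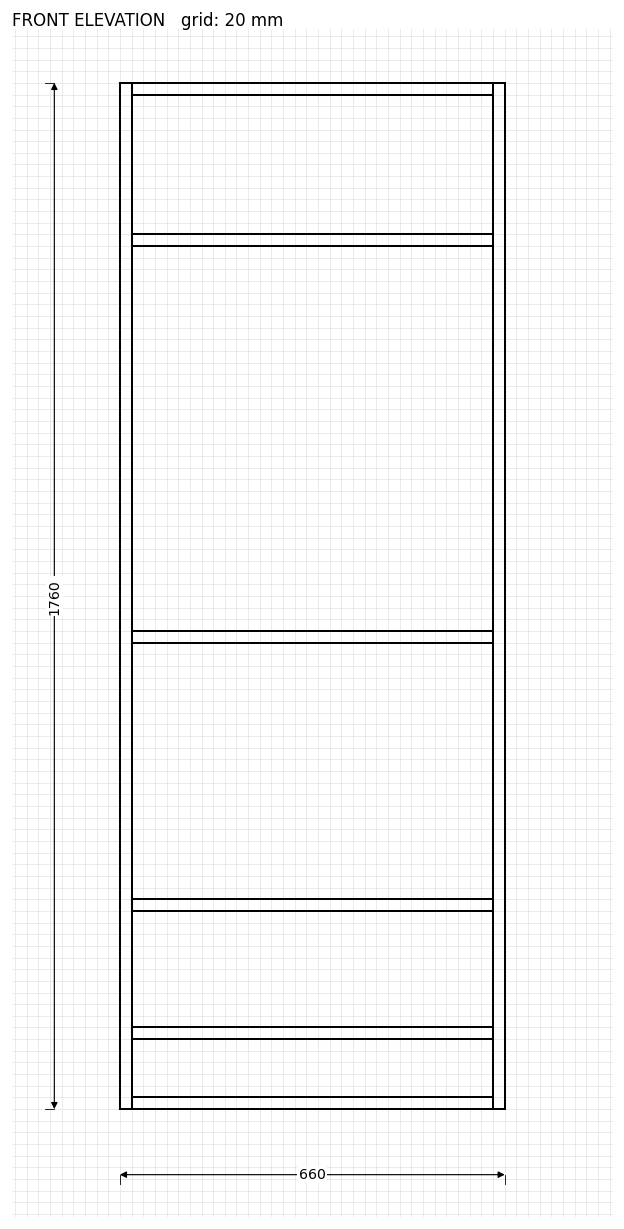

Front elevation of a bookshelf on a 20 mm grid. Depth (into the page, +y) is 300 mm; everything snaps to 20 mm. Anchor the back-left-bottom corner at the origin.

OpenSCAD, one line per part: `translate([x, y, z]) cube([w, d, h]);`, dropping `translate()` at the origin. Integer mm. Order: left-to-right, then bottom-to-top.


cube([20, 300, 1760]);
translate([20, 0, 0]) cube([620, 300, 20]);
translate([20, 0, 120]) cube([620, 300, 20]);
translate([20, 0, 340]) cube([620, 300, 20]);
translate([20, 0, 800]) cube([620, 300, 20]);
translate([20, 0, 1480]) cube([620, 300, 20]);
translate([20, 0, 1740]) cube([620, 300, 20]);
translate([640, 0, 0]) cube([20, 300, 1760]);


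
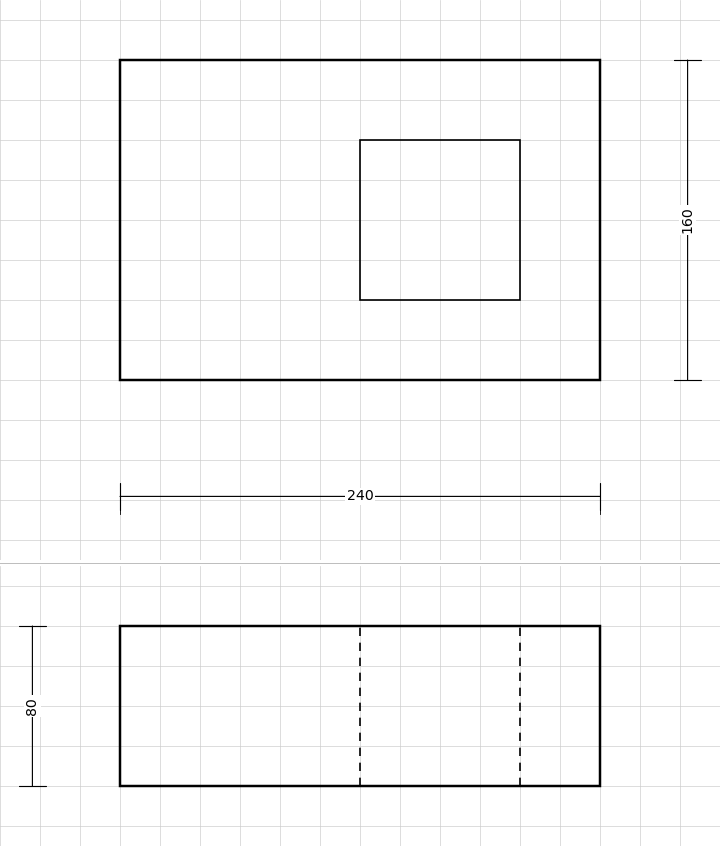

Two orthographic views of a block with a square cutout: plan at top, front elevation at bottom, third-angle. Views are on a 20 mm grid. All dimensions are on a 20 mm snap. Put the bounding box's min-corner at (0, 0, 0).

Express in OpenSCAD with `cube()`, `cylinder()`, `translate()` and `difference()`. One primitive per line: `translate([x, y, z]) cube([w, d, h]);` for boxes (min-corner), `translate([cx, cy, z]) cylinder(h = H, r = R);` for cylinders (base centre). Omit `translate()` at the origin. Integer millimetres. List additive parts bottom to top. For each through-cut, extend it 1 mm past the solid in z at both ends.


difference() {
  cube([240, 160, 80]);
  translate([120, 40, -1]) cube([80, 80, 82]);
}


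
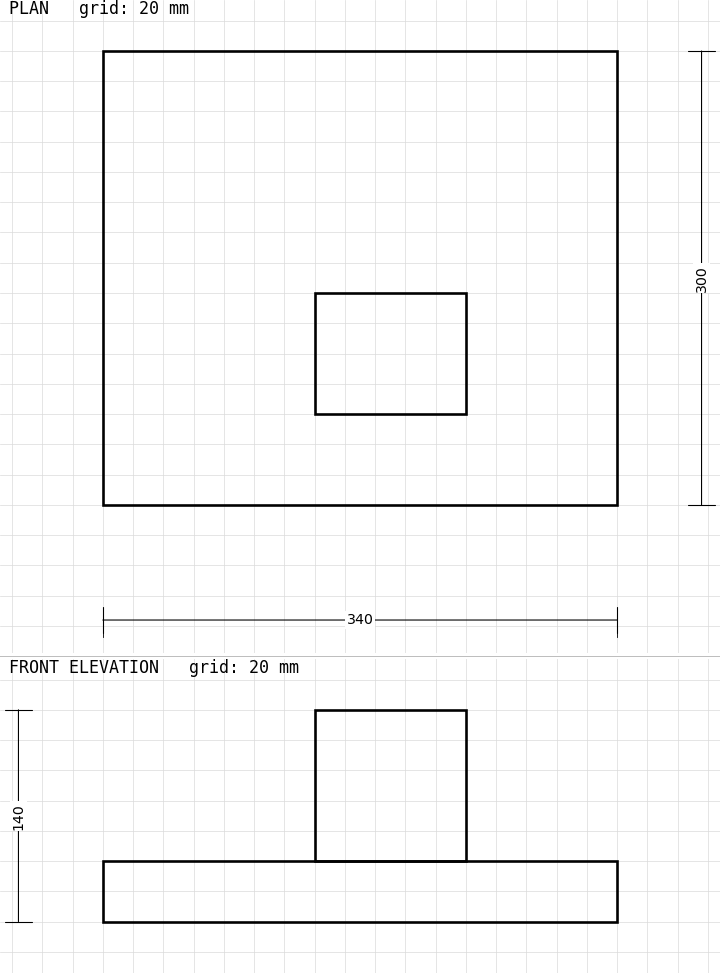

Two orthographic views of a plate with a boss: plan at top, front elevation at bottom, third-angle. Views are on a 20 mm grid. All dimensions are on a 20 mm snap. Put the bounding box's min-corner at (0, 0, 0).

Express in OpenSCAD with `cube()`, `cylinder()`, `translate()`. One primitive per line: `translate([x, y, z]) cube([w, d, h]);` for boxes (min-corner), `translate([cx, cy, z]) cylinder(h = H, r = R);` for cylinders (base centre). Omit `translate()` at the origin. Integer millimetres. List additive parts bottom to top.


cube([340, 300, 40]);
translate([140, 60, 40]) cube([100, 80, 100]);


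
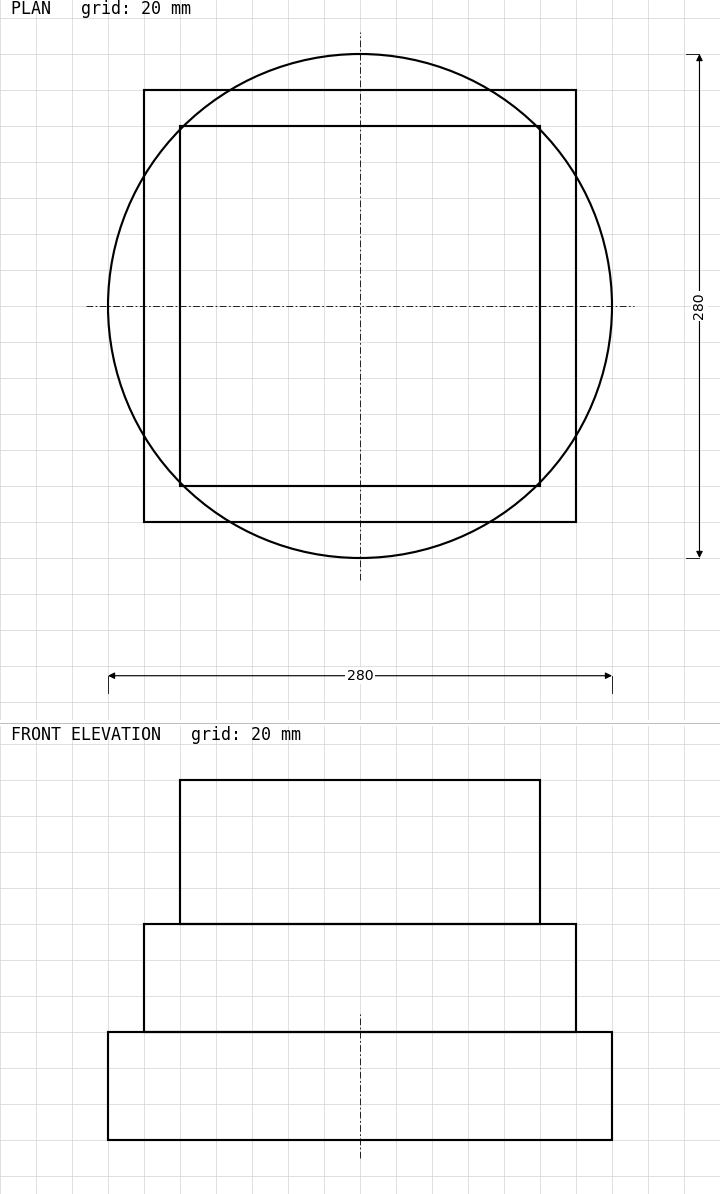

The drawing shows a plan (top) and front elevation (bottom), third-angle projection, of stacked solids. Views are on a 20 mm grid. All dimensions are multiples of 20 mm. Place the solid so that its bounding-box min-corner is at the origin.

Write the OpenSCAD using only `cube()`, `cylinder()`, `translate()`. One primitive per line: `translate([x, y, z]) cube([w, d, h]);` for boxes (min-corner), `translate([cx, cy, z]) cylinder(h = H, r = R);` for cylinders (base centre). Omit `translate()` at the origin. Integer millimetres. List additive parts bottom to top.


translate([140, 140, 0]) cylinder(h = 60, r = 140);
translate([20, 20, 60]) cube([240, 240, 60]);
translate([40, 40, 120]) cube([200, 200, 80]);
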